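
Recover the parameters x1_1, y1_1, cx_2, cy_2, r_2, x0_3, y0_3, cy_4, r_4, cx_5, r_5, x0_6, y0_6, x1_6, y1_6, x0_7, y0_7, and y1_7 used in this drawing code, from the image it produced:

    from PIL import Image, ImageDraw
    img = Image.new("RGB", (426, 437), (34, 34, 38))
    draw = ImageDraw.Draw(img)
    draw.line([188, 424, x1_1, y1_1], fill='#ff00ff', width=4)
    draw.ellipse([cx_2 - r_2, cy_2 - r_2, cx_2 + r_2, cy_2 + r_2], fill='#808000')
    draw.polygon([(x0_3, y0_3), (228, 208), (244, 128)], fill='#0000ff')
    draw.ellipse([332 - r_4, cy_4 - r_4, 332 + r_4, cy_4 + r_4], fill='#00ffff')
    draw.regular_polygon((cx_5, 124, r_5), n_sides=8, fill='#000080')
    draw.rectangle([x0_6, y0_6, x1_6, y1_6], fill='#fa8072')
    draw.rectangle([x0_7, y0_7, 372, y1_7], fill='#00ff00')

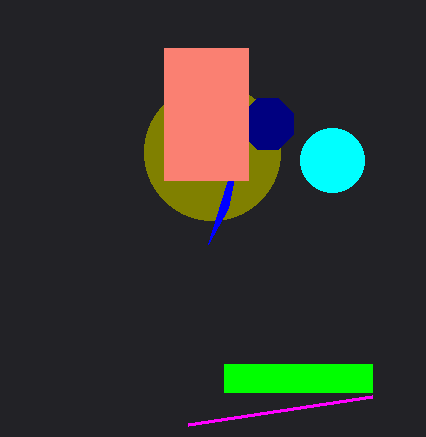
x1_1 = 372
y1_1 = 396
cx_2 = 212
cy_2 = 152
r_2 = 68
x0_3 = 208
y0_3 = 244
cy_4 = 160
r_4 = 32
cx_5 = 268
r_5 = 28
x0_6 = 164
y0_6 = 48
x1_6 = 248
y1_6 = 180
x0_7 = 224
y0_7 = 364
y1_7 = 392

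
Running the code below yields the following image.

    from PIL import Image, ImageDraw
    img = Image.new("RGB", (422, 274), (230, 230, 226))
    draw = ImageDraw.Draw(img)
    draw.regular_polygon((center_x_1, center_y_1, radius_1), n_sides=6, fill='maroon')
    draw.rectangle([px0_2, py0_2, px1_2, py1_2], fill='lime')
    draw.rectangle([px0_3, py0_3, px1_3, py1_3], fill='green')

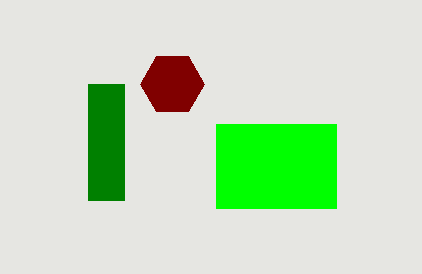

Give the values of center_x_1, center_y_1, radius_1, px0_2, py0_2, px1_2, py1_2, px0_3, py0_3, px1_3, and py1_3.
center_x_1 = 172
center_y_1 = 84
radius_1 = 32
px0_2 = 216
py0_2 = 124
px1_2 = 336
py1_2 = 208
px0_3 = 88
py0_3 = 84
px1_3 = 124
py1_3 = 200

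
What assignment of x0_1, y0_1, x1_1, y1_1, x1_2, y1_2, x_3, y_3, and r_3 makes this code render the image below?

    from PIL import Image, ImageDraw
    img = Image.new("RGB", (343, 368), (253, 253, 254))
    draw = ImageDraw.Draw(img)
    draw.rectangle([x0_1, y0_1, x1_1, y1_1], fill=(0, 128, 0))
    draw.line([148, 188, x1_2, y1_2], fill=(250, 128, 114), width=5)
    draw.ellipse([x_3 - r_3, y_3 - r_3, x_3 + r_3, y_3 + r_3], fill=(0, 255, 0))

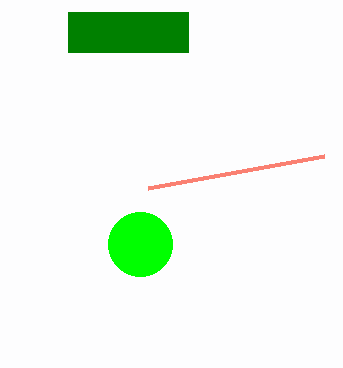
x0_1 = 68; y0_1 = 12; x1_1 = 188; y1_1 = 52; x1_2 = 324; y1_2 = 156; x_3 = 140; y_3 = 244; r_3 = 32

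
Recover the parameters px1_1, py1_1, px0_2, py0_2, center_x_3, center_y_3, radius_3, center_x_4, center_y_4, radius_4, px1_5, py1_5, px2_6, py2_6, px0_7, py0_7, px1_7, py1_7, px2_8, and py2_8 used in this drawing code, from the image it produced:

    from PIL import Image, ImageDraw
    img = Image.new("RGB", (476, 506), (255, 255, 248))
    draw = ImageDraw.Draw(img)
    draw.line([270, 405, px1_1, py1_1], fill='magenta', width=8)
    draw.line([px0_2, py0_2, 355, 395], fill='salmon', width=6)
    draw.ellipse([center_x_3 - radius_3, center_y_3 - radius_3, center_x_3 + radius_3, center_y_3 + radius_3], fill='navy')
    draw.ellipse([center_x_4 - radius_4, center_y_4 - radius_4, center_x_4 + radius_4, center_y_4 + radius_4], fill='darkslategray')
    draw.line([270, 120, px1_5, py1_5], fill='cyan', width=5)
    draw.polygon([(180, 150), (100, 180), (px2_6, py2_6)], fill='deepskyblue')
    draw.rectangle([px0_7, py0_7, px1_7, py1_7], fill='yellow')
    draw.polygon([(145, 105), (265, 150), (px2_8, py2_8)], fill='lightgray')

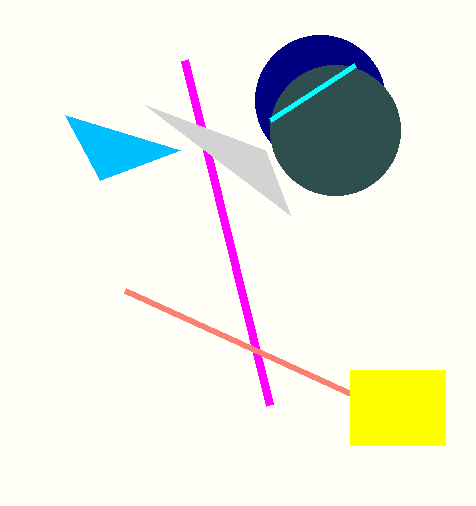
px1_1 = 185
py1_1 = 60
px0_2 = 125
py0_2 = 290
center_x_3 = 320
center_y_3 = 100
radius_3 = 65
center_x_4 = 335
center_y_4 = 130
radius_4 = 65
px1_5 = 355
py1_5 = 65
px2_6 = 65
py2_6 = 115
px0_7 = 350
py0_7 = 370
px1_7 = 445
py1_7 = 445
px2_8 = 290
py2_8 = 215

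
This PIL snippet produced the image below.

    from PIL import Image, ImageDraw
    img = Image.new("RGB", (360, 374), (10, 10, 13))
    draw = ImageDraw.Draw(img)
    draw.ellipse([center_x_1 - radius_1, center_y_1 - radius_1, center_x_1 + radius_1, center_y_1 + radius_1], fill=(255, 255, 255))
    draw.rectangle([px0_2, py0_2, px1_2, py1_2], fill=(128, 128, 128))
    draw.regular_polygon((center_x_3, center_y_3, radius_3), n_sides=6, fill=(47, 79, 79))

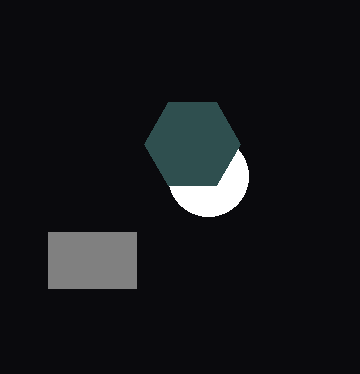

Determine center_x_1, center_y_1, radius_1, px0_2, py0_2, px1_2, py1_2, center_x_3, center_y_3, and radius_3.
center_x_1 = 208; center_y_1 = 176; radius_1 = 40; px0_2 = 48; py0_2 = 232; px1_2 = 136; py1_2 = 288; center_x_3 = 192; center_y_3 = 144; radius_3 = 48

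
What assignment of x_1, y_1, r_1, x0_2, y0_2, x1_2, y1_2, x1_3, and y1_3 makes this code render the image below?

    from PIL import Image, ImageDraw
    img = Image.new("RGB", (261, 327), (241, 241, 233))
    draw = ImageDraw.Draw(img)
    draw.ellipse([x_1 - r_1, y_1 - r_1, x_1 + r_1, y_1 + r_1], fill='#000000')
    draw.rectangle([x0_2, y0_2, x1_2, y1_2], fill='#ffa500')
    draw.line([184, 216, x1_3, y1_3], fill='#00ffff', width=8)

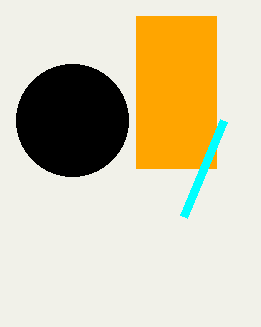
x_1 = 72
y_1 = 120
r_1 = 56
x0_2 = 136
y0_2 = 16
x1_2 = 216
y1_2 = 168
x1_3 = 224
y1_3 = 120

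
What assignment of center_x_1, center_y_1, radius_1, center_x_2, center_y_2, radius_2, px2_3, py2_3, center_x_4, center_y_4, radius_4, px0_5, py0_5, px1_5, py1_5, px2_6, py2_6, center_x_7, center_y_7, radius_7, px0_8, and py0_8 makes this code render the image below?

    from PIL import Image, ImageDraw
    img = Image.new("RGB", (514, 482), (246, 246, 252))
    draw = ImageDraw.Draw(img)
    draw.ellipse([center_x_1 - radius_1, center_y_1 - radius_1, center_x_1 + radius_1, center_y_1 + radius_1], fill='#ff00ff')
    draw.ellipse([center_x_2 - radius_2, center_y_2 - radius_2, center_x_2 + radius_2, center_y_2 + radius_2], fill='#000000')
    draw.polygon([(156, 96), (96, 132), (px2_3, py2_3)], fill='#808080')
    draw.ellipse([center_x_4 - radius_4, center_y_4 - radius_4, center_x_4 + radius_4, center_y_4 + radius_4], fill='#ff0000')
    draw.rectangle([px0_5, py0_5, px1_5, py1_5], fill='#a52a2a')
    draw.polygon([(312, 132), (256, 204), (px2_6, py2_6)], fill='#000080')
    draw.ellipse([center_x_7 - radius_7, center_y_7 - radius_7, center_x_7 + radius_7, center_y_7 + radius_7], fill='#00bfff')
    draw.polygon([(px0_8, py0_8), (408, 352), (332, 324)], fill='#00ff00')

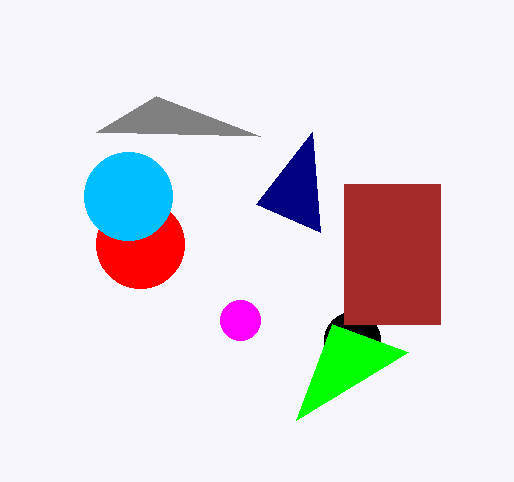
center_x_1 = 240
center_y_1 = 320
radius_1 = 20
center_x_2 = 352
center_y_2 = 340
radius_2 = 28
px2_3 = 260
py2_3 = 136
center_x_4 = 140
center_y_4 = 244
radius_4 = 44
px0_5 = 344
py0_5 = 184
px1_5 = 440
py1_5 = 324
px2_6 = 320
py2_6 = 232
center_x_7 = 128
center_y_7 = 196
radius_7 = 44
px0_8 = 296
py0_8 = 420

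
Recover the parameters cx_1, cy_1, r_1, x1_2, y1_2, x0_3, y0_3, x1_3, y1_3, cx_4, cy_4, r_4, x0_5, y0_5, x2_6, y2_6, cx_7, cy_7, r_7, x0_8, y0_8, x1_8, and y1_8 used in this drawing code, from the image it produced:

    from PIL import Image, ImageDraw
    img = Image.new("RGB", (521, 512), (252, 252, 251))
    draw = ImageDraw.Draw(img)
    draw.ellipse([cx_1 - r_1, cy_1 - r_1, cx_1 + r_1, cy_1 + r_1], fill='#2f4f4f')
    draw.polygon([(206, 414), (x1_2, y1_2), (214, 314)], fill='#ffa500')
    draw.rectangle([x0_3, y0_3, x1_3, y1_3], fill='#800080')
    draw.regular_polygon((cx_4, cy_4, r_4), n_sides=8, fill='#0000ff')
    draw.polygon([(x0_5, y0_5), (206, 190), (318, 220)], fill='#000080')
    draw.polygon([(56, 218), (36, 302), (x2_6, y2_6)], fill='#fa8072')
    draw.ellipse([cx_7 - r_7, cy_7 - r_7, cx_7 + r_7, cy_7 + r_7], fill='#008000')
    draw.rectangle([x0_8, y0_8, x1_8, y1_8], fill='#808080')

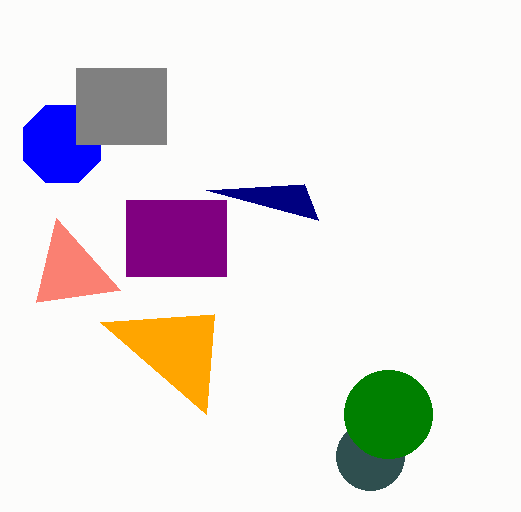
cx_1 = 370; cy_1 = 456; r_1 = 34; x1_2 = 100; y1_2 = 322; x0_3 = 126; y0_3 = 200; x1_3 = 226; y1_3 = 276; cx_4 = 62; cy_4 = 144; r_4 = 42; x0_5 = 304; y0_5 = 184; x2_6 = 120; y2_6 = 290; cx_7 = 388; cy_7 = 414; r_7 = 44; x0_8 = 76; y0_8 = 68; x1_8 = 166; y1_8 = 144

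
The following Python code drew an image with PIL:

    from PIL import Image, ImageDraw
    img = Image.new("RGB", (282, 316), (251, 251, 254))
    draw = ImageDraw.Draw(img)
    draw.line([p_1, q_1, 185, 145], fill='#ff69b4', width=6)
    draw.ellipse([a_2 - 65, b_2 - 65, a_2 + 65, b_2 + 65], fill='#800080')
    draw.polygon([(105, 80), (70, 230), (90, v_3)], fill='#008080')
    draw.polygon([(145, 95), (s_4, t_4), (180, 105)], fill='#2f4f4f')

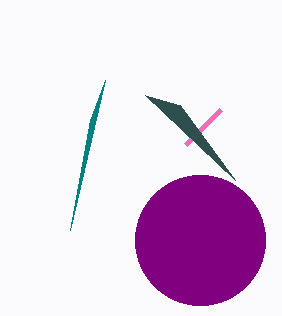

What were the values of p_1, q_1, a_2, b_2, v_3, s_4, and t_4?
p_1 = 220
q_1 = 110
a_2 = 200
b_2 = 240
v_3 = 120
s_4 = 235
t_4 = 180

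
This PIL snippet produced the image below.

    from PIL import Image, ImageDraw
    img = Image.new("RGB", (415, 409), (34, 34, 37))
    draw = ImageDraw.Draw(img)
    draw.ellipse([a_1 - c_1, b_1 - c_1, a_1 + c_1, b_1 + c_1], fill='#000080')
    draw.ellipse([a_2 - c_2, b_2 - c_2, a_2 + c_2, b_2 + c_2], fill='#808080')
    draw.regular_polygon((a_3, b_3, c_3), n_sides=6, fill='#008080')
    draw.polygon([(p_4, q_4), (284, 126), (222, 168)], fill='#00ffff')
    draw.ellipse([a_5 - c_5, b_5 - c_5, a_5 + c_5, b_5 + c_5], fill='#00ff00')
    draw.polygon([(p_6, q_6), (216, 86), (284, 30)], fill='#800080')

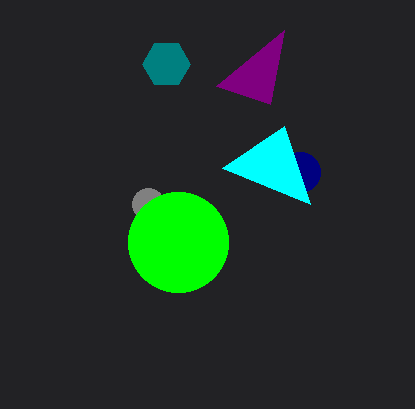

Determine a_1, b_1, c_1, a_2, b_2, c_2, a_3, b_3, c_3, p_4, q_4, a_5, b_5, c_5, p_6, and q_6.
a_1 = 300; b_1 = 172; c_1 = 20; a_2 = 148; b_2 = 204; c_2 = 16; a_3 = 166; b_3 = 64; c_3 = 24; p_4 = 310; q_4 = 204; a_5 = 178; b_5 = 242; c_5 = 50; p_6 = 270; q_6 = 104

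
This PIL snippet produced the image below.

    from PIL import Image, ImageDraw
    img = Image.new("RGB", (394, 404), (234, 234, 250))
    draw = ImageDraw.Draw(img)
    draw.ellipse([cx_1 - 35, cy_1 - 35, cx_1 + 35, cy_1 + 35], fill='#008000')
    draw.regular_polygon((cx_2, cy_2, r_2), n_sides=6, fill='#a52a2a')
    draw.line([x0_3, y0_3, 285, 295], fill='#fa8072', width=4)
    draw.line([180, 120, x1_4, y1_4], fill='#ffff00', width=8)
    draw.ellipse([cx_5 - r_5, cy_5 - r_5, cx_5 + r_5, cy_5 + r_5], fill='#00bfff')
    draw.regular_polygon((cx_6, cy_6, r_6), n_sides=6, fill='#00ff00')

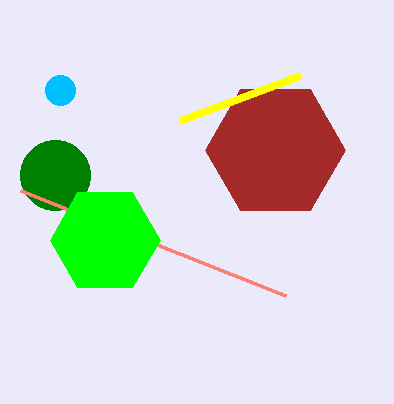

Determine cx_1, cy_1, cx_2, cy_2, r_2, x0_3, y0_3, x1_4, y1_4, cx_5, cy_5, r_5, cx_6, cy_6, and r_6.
cx_1 = 55
cy_1 = 175
cx_2 = 275
cy_2 = 150
r_2 = 70
x0_3 = 20
y0_3 = 190
x1_4 = 300
y1_4 = 75
cx_5 = 60
cy_5 = 90
r_5 = 15
cx_6 = 105
cy_6 = 240
r_6 = 55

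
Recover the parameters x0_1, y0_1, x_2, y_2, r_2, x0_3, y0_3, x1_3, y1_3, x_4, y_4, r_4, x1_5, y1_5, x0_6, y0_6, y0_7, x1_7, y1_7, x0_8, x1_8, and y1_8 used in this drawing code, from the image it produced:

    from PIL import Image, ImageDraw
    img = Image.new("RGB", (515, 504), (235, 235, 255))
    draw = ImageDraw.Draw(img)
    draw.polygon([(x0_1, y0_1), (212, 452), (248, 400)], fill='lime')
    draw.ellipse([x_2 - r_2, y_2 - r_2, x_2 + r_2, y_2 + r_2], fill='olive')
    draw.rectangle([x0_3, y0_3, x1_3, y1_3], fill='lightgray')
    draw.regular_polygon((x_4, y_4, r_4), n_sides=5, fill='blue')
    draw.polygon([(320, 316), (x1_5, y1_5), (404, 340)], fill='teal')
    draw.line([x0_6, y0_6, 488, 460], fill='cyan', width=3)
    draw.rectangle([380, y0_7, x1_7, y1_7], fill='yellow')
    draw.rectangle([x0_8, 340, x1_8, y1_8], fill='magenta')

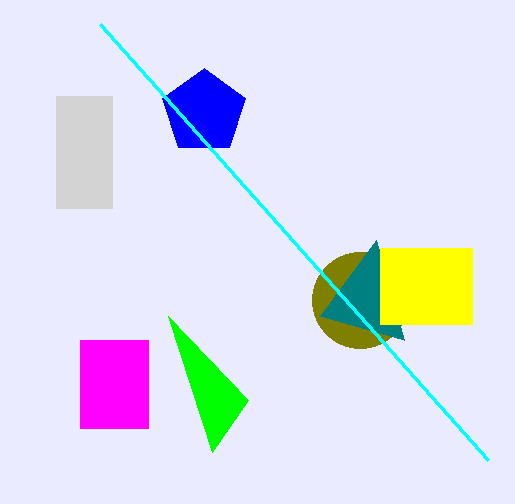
x0_1 = 168
y0_1 = 316
x_2 = 360
y_2 = 300
r_2 = 48
x0_3 = 56
y0_3 = 96
x1_3 = 112
y1_3 = 208
x_4 = 204
y_4 = 112
r_4 = 44
x1_5 = 376
y1_5 = 240
x0_6 = 100
y0_6 = 24
y0_7 = 248
x1_7 = 472
y1_7 = 324
x0_8 = 80
x1_8 = 148
y1_8 = 428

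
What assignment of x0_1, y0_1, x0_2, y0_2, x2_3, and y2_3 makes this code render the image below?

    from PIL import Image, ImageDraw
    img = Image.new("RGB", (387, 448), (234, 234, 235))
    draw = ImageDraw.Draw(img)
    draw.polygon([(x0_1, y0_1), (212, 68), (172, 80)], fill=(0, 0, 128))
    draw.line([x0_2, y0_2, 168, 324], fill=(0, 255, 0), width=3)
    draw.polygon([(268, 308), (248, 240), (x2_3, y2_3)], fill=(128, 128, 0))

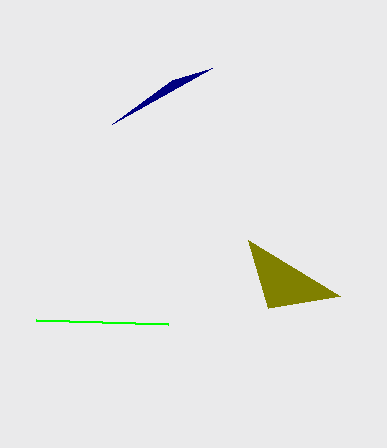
x0_1 = 112; y0_1 = 124; x0_2 = 36; y0_2 = 320; x2_3 = 340; y2_3 = 296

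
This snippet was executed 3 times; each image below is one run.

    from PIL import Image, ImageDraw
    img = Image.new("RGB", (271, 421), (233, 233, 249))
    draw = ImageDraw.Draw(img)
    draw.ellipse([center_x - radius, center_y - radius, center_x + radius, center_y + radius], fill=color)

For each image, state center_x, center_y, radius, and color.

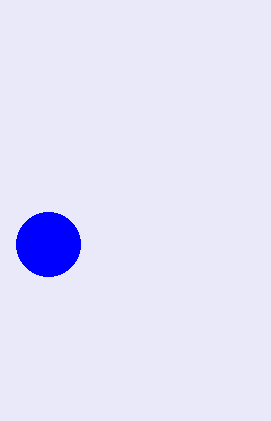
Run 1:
center_x = 48
center_y = 244
radius = 32
color = 'blue'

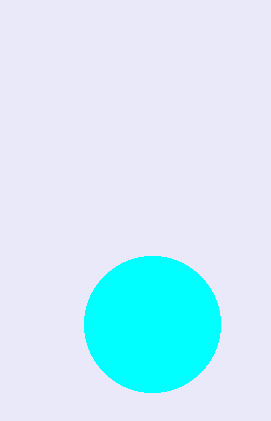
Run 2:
center_x = 152, center_y = 324, radius = 68, color = 'cyan'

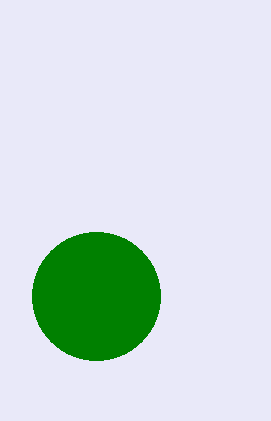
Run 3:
center_x = 96; center_y = 296; radius = 64; color = 'green'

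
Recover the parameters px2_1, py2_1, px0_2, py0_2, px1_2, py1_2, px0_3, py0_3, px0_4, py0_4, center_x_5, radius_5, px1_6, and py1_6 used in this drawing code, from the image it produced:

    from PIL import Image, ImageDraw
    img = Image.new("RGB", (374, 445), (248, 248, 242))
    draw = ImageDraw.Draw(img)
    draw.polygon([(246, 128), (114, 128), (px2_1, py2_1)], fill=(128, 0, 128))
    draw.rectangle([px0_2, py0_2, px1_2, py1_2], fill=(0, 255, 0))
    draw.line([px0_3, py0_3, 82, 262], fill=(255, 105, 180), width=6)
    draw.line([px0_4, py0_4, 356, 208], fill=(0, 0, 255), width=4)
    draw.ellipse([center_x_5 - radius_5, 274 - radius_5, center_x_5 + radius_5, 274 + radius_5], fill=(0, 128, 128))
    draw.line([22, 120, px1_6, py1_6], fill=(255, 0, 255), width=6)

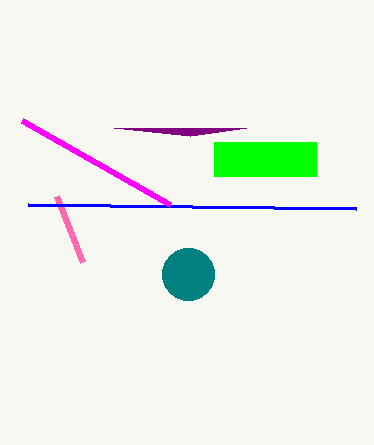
px2_1 = 190, py2_1 = 136, px0_2 = 214, py0_2 = 142, px1_2 = 316, py1_2 = 176, px0_3 = 56, py0_3 = 196, px0_4 = 28, py0_4 = 204, center_x_5 = 188, radius_5 = 26, px1_6 = 170, py1_6 = 204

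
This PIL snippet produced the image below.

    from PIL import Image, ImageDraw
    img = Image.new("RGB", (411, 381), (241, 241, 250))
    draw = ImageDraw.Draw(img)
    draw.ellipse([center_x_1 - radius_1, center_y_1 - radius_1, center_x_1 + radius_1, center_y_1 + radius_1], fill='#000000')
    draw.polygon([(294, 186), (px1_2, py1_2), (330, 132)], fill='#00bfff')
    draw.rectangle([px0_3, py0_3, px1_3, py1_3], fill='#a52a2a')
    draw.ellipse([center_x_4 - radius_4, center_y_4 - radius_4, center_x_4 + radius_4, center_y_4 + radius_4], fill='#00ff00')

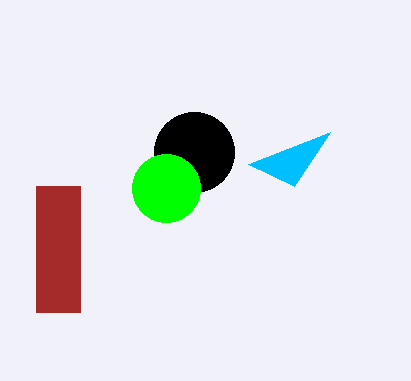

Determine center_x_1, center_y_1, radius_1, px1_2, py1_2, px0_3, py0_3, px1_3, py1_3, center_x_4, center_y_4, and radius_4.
center_x_1 = 194
center_y_1 = 152
radius_1 = 40
px1_2 = 248
py1_2 = 164
px0_3 = 36
py0_3 = 186
px1_3 = 80
py1_3 = 312
center_x_4 = 166
center_y_4 = 188
radius_4 = 34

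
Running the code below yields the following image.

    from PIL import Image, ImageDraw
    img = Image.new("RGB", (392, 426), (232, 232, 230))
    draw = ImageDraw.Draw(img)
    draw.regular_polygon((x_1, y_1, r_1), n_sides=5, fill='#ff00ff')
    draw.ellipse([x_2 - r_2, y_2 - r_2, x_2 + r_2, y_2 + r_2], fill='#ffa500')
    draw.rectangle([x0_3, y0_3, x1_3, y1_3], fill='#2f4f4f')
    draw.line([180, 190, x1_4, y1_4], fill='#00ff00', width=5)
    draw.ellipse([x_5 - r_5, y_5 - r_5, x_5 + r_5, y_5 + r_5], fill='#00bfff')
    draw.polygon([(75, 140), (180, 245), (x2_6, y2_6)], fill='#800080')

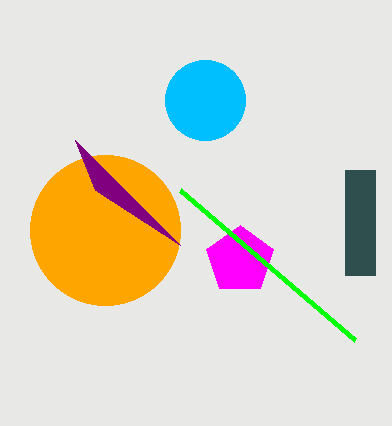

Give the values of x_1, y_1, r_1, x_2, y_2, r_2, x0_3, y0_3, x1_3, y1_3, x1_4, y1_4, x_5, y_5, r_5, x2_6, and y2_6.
x_1 = 240; y_1 = 260; r_1 = 35; x_2 = 105; y_2 = 230; r_2 = 75; x0_3 = 345; y0_3 = 170; x1_3 = 375; y1_3 = 275; x1_4 = 355; y1_4 = 340; x_5 = 205; y_5 = 100; r_5 = 40; x2_6 = 95; y2_6 = 190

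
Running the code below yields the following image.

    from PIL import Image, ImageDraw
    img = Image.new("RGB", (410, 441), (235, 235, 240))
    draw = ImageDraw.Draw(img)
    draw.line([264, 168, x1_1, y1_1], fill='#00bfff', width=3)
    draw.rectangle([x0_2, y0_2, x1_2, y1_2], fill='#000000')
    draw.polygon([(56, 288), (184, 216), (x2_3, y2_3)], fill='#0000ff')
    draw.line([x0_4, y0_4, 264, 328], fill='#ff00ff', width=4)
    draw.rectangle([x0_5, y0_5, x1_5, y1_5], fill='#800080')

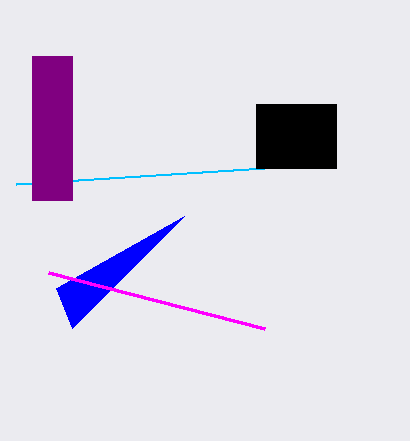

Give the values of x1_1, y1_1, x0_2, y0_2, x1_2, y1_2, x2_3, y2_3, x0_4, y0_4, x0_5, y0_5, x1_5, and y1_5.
x1_1 = 16
y1_1 = 184
x0_2 = 256
y0_2 = 104
x1_2 = 336
y1_2 = 168
x2_3 = 72
y2_3 = 328
x0_4 = 48
y0_4 = 272
x0_5 = 32
y0_5 = 56
x1_5 = 72
y1_5 = 200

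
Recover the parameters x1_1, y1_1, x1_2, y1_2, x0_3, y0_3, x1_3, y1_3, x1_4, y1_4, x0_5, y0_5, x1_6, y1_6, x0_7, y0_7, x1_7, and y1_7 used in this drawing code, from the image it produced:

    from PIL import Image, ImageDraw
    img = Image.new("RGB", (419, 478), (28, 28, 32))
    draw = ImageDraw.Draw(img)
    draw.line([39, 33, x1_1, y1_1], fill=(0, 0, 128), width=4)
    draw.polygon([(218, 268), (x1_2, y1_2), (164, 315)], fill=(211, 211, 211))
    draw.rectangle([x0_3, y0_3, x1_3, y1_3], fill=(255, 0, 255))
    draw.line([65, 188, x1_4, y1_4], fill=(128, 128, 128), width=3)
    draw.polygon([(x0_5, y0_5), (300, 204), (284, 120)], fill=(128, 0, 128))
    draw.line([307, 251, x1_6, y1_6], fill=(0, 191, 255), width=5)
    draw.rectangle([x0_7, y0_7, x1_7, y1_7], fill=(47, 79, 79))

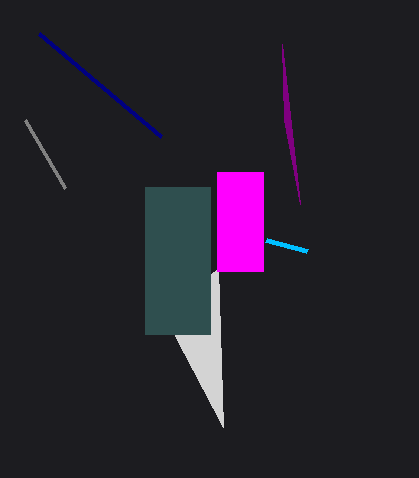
x1_1 = 161; y1_1 = 136; x1_2 = 223; y1_2 = 427; x0_3 = 217; y0_3 = 172; x1_3 = 263; y1_3 = 271; x1_4 = 25; y1_4 = 120; x0_5 = 282; y0_5 = 44; x1_6 = 266; y1_6 = 240; x0_7 = 145; y0_7 = 187; x1_7 = 210; y1_7 = 334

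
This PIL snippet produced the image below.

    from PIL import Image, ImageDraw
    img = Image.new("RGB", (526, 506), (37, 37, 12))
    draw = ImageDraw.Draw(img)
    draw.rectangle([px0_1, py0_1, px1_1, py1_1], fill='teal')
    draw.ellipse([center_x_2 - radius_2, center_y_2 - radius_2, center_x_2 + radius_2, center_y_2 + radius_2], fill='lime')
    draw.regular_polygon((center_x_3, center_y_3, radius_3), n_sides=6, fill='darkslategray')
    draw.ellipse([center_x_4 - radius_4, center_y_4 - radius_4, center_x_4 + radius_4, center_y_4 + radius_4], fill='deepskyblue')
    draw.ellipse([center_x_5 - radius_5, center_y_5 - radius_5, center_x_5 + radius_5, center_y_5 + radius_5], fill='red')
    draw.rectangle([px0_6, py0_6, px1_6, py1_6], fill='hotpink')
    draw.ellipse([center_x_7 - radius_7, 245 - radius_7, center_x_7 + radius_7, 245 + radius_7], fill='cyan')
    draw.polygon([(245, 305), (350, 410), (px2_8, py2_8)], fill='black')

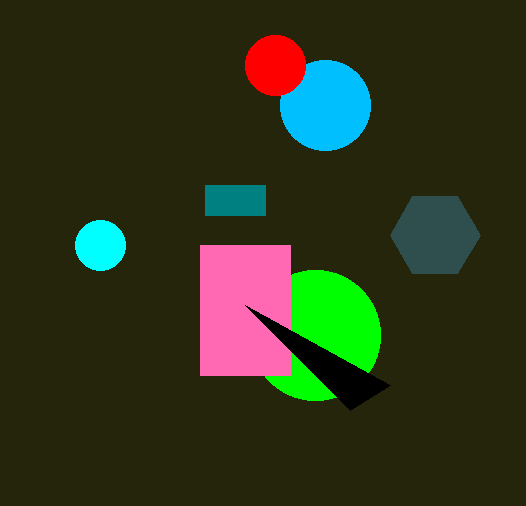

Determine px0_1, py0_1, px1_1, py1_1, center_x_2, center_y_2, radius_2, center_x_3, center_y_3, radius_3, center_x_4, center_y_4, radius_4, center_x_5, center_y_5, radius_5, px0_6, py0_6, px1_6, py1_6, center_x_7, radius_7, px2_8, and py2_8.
px0_1 = 205
py0_1 = 185
px1_1 = 265
py1_1 = 215
center_x_2 = 315
center_y_2 = 335
radius_2 = 65
center_x_3 = 435
center_y_3 = 235
radius_3 = 45
center_x_4 = 325
center_y_4 = 105
radius_4 = 45
center_x_5 = 275
center_y_5 = 65
radius_5 = 30
px0_6 = 200
py0_6 = 245
px1_6 = 290
py1_6 = 375
center_x_7 = 100
radius_7 = 25
px2_8 = 390
py2_8 = 385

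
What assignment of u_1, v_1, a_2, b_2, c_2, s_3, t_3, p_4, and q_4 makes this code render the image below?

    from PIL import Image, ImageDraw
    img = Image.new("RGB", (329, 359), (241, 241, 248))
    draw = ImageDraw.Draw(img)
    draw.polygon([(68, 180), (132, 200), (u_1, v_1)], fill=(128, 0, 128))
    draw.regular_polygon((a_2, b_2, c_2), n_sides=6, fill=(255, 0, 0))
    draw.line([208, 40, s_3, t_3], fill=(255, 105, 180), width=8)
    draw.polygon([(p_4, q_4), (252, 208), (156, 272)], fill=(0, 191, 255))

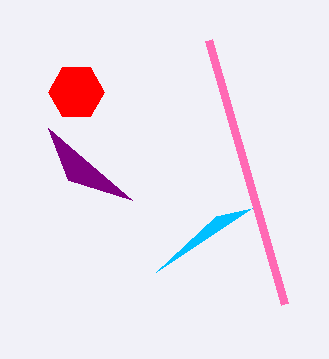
u_1 = 48; v_1 = 128; a_2 = 76; b_2 = 92; c_2 = 28; s_3 = 284; t_3 = 304; p_4 = 216; q_4 = 216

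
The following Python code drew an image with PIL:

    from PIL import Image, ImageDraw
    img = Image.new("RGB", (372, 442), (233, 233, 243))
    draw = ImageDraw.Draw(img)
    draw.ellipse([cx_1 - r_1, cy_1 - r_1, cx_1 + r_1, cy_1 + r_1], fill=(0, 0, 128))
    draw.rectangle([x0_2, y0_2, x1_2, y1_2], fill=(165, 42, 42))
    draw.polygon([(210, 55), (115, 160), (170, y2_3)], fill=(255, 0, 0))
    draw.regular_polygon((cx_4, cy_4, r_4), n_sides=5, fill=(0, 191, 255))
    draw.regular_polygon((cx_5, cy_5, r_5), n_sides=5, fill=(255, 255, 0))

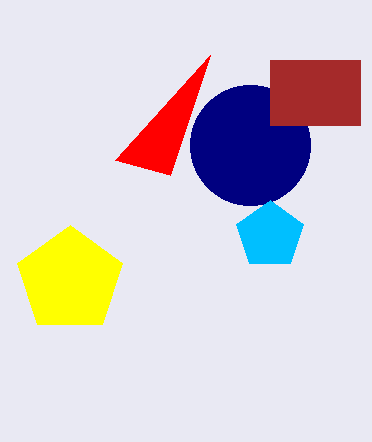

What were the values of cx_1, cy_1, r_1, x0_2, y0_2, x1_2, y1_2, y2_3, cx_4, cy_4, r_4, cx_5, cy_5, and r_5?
cx_1 = 250; cy_1 = 145; r_1 = 60; x0_2 = 270; y0_2 = 60; x1_2 = 360; y1_2 = 125; y2_3 = 175; cx_4 = 270; cy_4 = 235; r_4 = 35; cx_5 = 70; cy_5 = 280; r_5 = 55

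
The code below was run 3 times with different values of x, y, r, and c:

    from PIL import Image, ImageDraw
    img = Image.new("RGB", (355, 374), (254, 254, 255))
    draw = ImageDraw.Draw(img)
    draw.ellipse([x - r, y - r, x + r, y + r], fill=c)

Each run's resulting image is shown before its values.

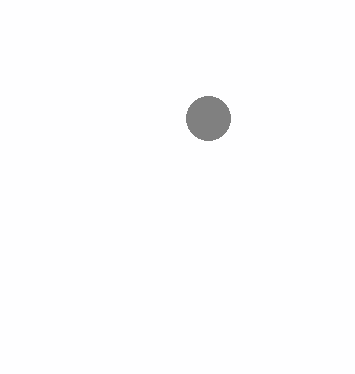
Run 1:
x = 208, y = 118, r = 22, c = 'gray'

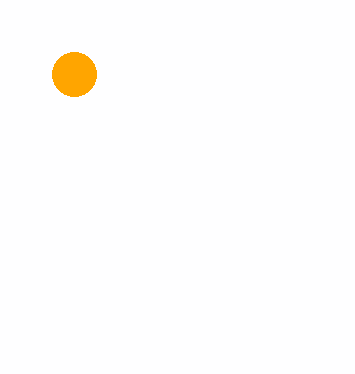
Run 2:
x = 74
y = 74
r = 22
c = 'orange'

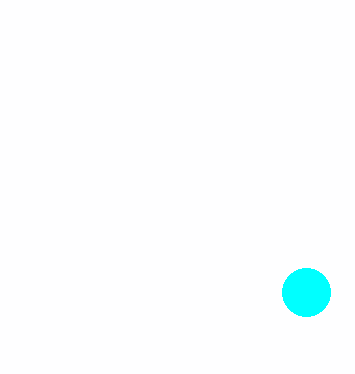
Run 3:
x = 306, y = 292, r = 24, c = 'cyan'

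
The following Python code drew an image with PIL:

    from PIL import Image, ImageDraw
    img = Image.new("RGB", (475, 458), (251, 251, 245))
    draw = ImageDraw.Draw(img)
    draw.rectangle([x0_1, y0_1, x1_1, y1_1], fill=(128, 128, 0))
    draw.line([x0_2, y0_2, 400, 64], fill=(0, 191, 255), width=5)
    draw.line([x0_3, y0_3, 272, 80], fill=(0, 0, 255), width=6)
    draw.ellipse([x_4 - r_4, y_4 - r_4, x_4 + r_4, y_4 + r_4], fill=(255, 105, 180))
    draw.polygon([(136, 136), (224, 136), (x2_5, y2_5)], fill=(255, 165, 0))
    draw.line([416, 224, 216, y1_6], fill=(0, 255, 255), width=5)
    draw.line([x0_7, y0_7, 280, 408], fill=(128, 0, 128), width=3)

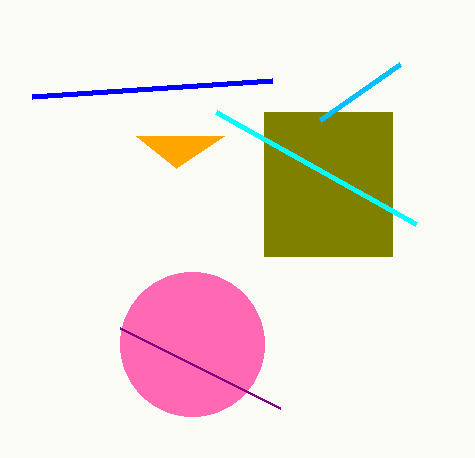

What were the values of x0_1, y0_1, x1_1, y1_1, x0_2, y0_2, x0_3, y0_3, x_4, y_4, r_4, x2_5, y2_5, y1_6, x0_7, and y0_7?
x0_1 = 264, y0_1 = 112, x1_1 = 392, y1_1 = 256, x0_2 = 320, y0_2 = 120, x0_3 = 32, y0_3 = 96, x_4 = 192, y_4 = 344, r_4 = 72, x2_5 = 176, y2_5 = 168, y1_6 = 112, x0_7 = 120, y0_7 = 328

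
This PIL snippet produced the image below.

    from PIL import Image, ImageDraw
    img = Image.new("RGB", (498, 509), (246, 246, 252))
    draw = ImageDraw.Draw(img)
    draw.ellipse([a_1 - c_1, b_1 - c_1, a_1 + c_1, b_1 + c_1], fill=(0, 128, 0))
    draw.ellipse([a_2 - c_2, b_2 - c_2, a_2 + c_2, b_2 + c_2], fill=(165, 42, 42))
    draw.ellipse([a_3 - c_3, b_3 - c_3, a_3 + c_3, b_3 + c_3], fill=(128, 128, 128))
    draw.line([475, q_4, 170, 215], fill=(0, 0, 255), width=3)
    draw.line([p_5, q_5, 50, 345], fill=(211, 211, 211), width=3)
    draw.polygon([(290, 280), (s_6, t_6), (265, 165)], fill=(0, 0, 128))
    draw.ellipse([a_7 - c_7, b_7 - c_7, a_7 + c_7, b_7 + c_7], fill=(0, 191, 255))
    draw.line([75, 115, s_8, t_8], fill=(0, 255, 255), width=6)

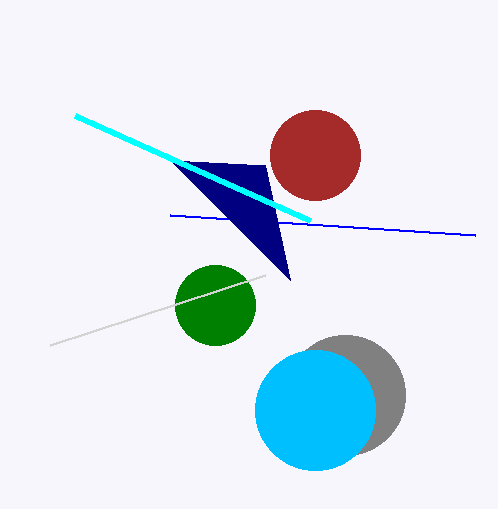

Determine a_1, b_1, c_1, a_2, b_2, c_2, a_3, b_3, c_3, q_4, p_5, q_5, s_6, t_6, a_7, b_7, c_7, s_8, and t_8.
a_1 = 215
b_1 = 305
c_1 = 40
a_2 = 315
b_2 = 155
c_2 = 45
a_3 = 345
b_3 = 395
c_3 = 60
q_4 = 235
p_5 = 265
q_5 = 275
s_6 = 170
t_6 = 160
a_7 = 315
b_7 = 410
c_7 = 60
s_8 = 310
t_8 = 220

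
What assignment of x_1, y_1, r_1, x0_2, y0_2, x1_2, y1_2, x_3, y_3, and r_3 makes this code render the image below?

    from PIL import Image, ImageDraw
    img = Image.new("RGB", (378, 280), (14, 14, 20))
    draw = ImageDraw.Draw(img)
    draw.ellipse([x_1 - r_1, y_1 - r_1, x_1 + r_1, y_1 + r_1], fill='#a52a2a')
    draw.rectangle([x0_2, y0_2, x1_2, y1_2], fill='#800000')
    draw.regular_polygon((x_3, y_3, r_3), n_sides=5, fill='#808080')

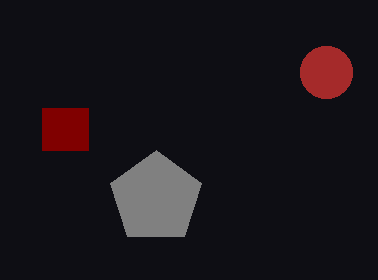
x_1 = 326
y_1 = 72
r_1 = 26
x0_2 = 42
y0_2 = 108
x1_2 = 88
y1_2 = 150
x_3 = 156
y_3 = 198
r_3 = 48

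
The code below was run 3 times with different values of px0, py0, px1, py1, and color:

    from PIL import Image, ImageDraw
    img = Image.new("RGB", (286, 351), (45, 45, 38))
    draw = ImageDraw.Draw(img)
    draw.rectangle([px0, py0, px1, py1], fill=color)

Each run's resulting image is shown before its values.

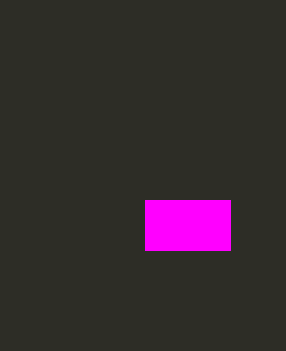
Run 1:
px0 = 145, py0 = 200, px1 = 230, py1 = 250, color = 'magenta'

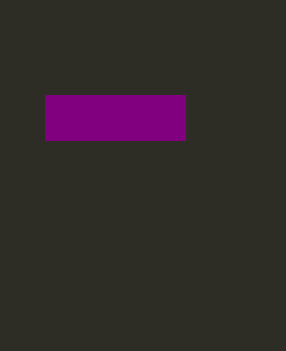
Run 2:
px0 = 45; py0 = 95; px1 = 185; py1 = 140; color = 'purple'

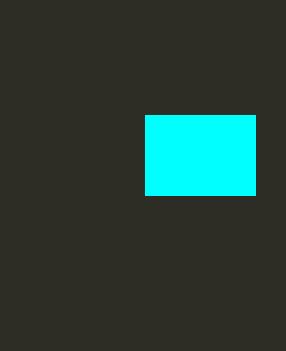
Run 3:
px0 = 145, py0 = 115, px1 = 255, py1 = 195, color = 'cyan'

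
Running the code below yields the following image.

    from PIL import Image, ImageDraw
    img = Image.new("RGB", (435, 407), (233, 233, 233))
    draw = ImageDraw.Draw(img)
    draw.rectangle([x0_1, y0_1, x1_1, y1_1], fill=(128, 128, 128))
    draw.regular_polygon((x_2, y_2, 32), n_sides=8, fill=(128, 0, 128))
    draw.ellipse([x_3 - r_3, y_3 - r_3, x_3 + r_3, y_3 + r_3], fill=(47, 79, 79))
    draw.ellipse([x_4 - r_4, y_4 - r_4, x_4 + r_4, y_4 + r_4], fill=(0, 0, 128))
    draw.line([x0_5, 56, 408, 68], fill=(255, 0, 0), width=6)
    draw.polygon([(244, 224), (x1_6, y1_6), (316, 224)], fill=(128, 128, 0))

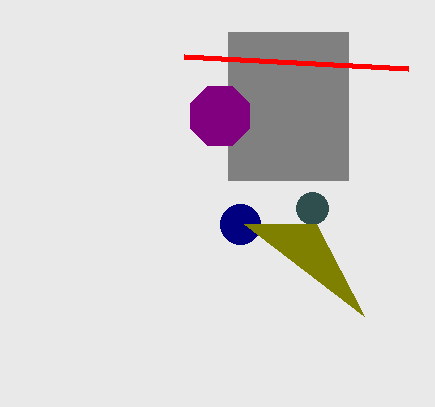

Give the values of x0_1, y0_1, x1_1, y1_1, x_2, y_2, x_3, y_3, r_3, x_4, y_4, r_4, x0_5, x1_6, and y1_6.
x0_1 = 228, y0_1 = 32, x1_1 = 348, y1_1 = 180, x_2 = 220, y_2 = 116, x_3 = 312, y_3 = 208, r_3 = 16, x_4 = 240, y_4 = 224, r_4 = 20, x0_5 = 184, x1_6 = 364, y1_6 = 316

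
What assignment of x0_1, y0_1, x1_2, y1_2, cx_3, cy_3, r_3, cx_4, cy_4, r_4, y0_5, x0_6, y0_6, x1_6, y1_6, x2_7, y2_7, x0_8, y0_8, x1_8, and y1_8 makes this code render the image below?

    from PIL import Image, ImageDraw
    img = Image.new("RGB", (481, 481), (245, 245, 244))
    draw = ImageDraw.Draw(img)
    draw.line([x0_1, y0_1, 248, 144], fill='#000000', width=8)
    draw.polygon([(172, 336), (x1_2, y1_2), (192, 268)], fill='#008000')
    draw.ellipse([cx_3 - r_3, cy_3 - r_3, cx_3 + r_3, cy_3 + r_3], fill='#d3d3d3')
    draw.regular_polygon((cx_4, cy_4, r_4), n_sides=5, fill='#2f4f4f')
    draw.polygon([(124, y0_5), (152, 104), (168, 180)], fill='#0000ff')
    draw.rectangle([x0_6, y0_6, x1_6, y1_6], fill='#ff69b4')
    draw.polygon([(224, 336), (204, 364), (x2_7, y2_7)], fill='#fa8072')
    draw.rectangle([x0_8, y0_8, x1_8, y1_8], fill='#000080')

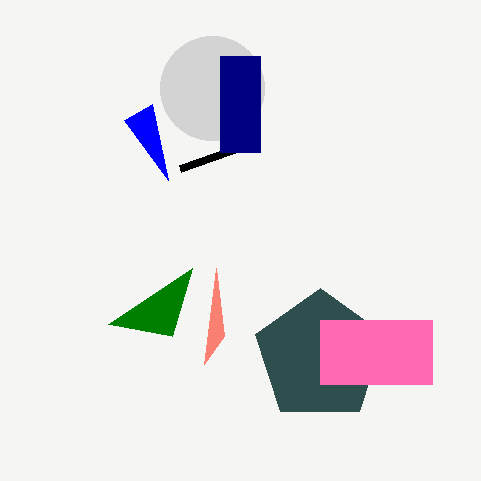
x0_1 = 180
y0_1 = 168
x1_2 = 108
y1_2 = 324
cx_3 = 212
cy_3 = 88
r_3 = 52
cx_4 = 320
cy_4 = 356
r_4 = 68
y0_5 = 120
x0_6 = 320
y0_6 = 320
x1_6 = 432
y1_6 = 384
x2_7 = 216
y2_7 = 268
x0_8 = 220
y0_8 = 56
x1_8 = 260
y1_8 = 152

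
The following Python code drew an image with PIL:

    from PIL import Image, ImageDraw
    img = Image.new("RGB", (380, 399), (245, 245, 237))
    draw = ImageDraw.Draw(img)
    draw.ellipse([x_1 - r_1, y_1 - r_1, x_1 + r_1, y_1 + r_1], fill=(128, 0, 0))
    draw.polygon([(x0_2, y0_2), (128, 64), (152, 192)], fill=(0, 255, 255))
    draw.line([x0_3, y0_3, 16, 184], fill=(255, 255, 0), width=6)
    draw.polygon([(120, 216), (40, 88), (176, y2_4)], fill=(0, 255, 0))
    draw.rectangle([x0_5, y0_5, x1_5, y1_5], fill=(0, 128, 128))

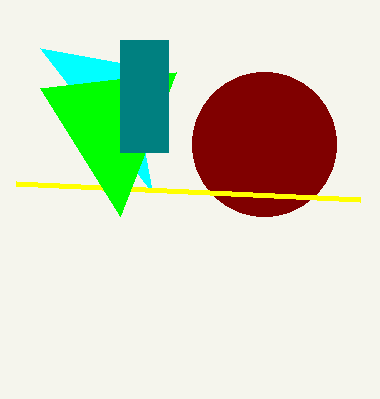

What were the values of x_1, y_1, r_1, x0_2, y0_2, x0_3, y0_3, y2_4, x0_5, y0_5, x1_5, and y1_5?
x_1 = 264; y_1 = 144; r_1 = 72; x0_2 = 40; y0_2 = 48; x0_3 = 360; y0_3 = 200; y2_4 = 72; x0_5 = 120; y0_5 = 40; x1_5 = 168; y1_5 = 152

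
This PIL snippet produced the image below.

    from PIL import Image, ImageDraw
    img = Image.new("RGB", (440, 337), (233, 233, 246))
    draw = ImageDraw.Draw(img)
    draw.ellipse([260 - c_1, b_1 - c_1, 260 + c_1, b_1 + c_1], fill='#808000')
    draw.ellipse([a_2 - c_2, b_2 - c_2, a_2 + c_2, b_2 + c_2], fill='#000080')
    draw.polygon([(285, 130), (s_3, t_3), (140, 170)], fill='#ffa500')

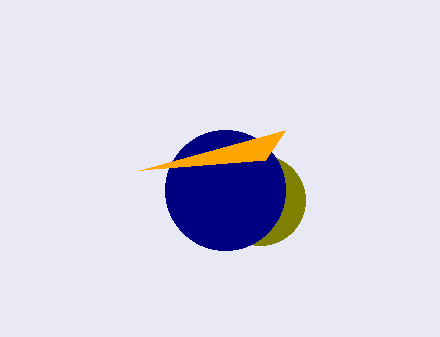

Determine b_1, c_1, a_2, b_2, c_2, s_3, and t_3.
b_1 = 200, c_1 = 45, a_2 = 225, b_2 = 190, c_2 = 60, s_3 = 265, t_3 = 160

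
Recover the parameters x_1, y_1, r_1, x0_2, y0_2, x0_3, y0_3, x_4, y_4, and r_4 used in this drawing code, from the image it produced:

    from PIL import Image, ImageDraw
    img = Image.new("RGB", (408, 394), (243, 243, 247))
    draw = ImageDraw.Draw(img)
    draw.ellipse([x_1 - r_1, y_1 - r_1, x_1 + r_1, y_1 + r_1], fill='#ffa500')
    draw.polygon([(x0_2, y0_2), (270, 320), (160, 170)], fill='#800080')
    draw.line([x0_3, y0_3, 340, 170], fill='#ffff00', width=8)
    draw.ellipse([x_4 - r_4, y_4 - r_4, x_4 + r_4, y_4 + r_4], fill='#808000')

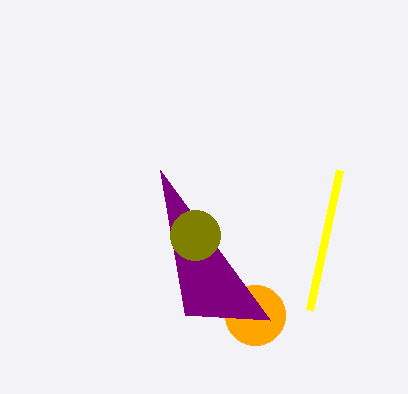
x_1 = 255
y_1 = 315
r_1 = 30
x0_2 = 185
y0_2 = 315
x0_3 = 310
y0_3 = 310
x_4 = 195
y_4 = 235
r_4 = 25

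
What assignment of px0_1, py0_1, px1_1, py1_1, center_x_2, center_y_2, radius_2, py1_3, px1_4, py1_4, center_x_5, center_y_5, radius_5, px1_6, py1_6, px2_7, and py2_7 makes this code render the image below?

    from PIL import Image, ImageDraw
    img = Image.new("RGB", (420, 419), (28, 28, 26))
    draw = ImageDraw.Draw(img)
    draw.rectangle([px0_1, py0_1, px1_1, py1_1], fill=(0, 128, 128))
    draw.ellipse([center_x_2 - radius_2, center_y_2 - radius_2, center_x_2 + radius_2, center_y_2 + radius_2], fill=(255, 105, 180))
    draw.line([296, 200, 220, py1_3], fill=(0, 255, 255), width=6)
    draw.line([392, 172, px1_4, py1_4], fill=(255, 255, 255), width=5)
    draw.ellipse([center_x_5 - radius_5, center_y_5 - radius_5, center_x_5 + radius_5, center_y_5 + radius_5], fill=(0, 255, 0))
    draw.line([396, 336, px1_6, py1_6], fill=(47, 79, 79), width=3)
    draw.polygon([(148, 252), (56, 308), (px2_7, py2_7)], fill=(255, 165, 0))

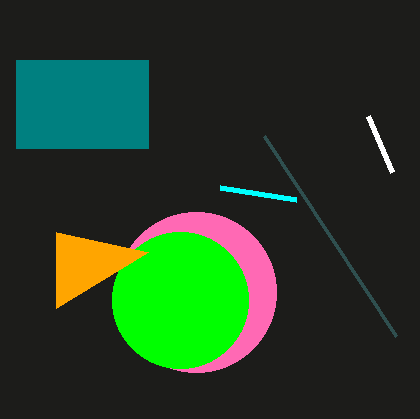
px0_1 = 16
py0_1 = 60
px1_1 = 148
py1_1 = 148
center_x_2 = 196
center_y_2 = 292
radius_2 = 80
py1_3 = 188
px1_4 = 368
py1_4 = 116
center_x_5 = 180
center_y_5 = 300
radius_5 = 68
px1_6 = 264
py1_6 = 136
px2_7 = 56
py2_7 = 232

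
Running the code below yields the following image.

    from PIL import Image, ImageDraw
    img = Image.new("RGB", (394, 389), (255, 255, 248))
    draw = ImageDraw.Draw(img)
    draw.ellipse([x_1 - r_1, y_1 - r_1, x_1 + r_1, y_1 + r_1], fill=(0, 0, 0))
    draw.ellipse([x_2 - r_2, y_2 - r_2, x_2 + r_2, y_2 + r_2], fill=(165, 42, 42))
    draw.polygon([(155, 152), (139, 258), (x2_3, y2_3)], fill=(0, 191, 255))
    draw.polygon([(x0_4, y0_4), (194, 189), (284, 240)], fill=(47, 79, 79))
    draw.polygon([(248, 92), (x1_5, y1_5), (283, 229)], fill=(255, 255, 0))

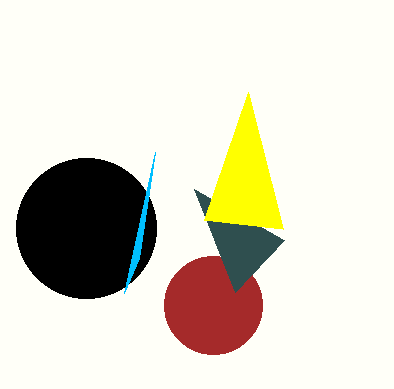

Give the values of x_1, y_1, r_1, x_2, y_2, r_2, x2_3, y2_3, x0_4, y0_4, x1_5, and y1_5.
x_1 = 86
y_1 = 228
r_1 = 70
x_2 = 213
y_2 = 305
r_2 = 49
x2_3 = 124
y2_3 = 293
x0_4 = 235
y0_4 = 292
x1_5 = 204
y1_5 = 220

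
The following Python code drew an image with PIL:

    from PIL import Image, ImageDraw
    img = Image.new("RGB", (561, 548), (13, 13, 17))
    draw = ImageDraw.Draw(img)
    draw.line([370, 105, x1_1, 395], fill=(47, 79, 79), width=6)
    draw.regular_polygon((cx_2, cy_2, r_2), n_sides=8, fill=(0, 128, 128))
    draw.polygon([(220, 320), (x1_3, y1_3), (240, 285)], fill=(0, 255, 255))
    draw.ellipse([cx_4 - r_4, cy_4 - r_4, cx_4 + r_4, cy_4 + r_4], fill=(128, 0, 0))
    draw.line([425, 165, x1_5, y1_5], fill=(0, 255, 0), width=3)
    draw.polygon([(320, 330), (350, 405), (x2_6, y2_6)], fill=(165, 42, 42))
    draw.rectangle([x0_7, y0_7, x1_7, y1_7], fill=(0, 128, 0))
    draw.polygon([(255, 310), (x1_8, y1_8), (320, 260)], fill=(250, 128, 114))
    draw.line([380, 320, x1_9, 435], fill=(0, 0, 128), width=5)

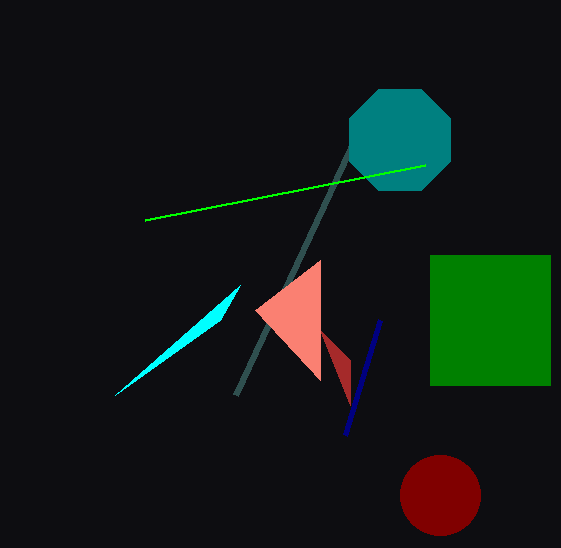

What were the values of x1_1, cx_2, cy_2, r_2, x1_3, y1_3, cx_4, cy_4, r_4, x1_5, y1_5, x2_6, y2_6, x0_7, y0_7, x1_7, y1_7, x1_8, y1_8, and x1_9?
x1_1 = 235
cx_2 = 400
cy_2 = 140
r_2 = 55
x1_3 = 115
y1_3 = 395
cx_4 = 440
cy_4 = 495
r_4 = 40
x1_5 = 145
y1_5 = 220
x2_6 = 350
y2_6 = 360
x0_7 = 430
y0_7 = 255
x1_7 = 550
y1_7 = 385
x1_8 = 320
y1_8 = 380
x1_9 = 345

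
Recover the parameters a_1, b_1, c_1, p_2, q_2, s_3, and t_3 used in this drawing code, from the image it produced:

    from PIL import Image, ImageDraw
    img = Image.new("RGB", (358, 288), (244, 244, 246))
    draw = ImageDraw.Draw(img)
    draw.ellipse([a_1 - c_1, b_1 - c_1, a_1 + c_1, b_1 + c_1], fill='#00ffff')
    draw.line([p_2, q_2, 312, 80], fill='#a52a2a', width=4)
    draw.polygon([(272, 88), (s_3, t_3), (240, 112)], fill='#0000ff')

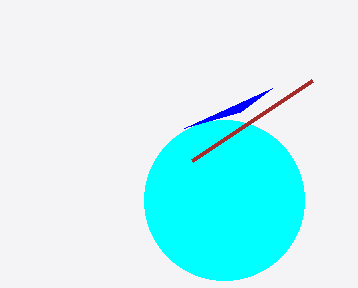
a_1 = 224, b_1 = 200, c_1 = 80, p_2 = 192, q_2 = 160, s_3 = 184, t_3 = 128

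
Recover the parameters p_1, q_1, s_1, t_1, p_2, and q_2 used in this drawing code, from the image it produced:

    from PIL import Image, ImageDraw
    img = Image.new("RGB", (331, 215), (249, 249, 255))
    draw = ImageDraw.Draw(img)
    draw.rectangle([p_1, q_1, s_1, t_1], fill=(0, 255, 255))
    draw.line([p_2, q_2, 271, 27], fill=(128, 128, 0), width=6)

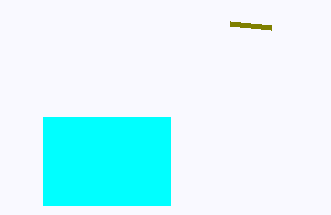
p_1 = 43; q_1 = 117; s_1 = 170; t_1 = 205; p_2 = 230; q_2 = 23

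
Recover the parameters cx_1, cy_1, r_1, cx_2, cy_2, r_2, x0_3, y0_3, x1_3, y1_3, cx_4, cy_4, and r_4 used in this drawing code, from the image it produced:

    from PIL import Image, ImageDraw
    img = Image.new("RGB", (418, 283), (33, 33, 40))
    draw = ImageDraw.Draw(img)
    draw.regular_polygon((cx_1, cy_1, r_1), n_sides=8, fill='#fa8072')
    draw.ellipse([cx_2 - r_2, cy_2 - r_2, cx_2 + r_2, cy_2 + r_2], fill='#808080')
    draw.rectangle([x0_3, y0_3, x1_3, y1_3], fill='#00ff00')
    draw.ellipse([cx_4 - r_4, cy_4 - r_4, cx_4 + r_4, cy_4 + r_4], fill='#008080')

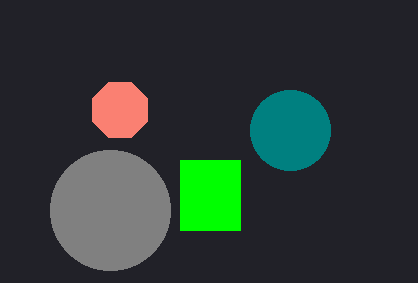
cx_1 = 120; cy_1 = 110; r_1 = 30; cx_2 = 110; cy_2 = 210; r_2 = 60; x0_3 = 180; y0_3 = 160; x1_3 = 240; y1_3 = 230; cx_4 = 290; cy_4 = 130; r_4 = 40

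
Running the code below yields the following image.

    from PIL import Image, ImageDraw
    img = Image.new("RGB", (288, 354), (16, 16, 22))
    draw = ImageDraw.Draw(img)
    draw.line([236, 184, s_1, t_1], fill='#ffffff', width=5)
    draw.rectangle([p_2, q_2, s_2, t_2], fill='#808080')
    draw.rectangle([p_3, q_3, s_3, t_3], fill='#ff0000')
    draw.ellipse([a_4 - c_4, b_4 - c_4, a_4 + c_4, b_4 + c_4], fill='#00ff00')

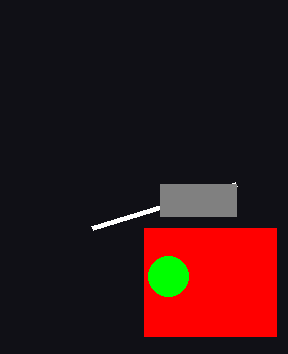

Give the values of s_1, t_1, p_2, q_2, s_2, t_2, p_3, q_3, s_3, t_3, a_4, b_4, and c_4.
s_1 = 92
t_1 = 228
p_2 = 160
q_2 = 184
s_2 = 236
t_2 = 216
p_3 = 144
q_3 = 228
s_3 = 276
t_3 = 336
a_4 = 168
b_4 = 276
c_4 = 20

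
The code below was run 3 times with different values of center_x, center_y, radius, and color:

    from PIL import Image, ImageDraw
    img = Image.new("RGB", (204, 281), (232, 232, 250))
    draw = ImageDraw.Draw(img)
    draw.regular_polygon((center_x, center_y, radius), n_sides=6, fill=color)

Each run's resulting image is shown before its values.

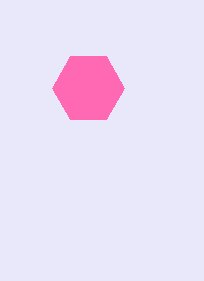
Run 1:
center_x = 88; center_y = 88; radius = 36; color = 'hotpink'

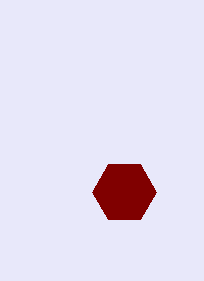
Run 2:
center_x = 124, center_y = 192, radius = 32, color = 'maroon'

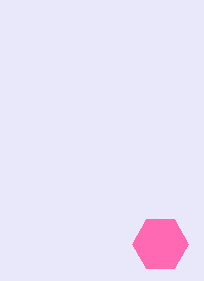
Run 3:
center_x = 160
center_y = 244
radius = 28
color = 'hotpink'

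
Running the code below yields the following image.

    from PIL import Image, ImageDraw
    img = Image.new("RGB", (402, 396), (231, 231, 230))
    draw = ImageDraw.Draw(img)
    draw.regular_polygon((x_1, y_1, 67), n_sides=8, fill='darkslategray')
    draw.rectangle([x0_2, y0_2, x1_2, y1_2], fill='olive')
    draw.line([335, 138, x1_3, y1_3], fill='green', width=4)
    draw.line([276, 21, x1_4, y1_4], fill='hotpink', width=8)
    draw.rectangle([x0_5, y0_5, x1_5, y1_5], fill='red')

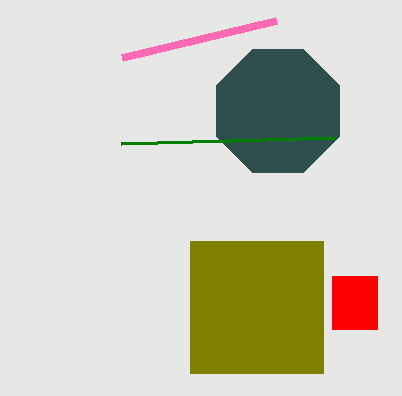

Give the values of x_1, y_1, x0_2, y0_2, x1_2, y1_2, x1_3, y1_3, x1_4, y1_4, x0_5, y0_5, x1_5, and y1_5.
x_1 = 278
y_1 = 111
x0_2 = 190
y0_2 = 241
x1_2 = 323
y1_2 = 373
x1_3 = 121
y1_3 = 144
x1_4 = 122
y1_4 = 58
x0_5 = 332
y0_5 = 276
x1_5 = 377
y1_5 = 329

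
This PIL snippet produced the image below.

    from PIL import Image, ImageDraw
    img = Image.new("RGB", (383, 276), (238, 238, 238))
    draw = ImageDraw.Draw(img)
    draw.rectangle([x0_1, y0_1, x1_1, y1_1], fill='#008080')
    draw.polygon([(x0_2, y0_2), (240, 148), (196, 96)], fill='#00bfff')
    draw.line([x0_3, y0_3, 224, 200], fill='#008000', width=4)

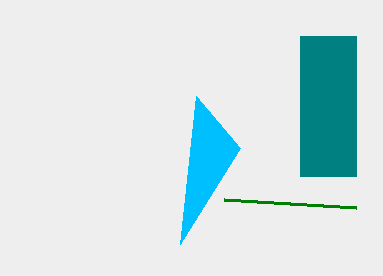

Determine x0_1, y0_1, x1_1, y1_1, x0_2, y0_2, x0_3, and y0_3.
x0_1 = 300; y0_1 = 36; x1_1 = 356; y1_1 = 176; x0_2 = 180; y0_2 = 244; x0_3 = 356; y0_3 = 208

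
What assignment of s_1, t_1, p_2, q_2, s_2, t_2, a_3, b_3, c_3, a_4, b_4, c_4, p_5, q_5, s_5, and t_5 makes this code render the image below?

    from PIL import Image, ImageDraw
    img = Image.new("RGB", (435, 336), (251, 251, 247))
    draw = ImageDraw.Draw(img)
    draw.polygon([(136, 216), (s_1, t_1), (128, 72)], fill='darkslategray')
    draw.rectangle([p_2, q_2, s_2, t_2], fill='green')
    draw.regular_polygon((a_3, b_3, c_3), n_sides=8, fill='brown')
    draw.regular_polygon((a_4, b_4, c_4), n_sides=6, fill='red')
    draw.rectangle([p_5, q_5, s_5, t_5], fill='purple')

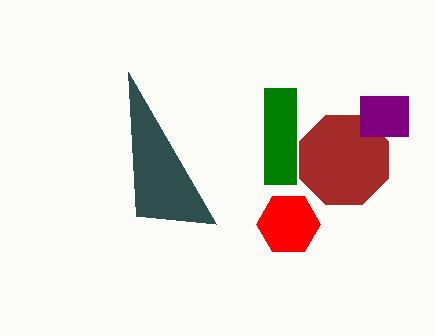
s_1 = 216, t_1 = 224, p_2 = 264, q_2 = 88, s_2 = 296, t_2 = 184, a_3 = 344, b_3 = 160, c_3 = 48, a_4 = 288, b_4 = 224, c_4 = 32, p_5 = 360, q_5 = 96, s_5 = 408, t_5 = 136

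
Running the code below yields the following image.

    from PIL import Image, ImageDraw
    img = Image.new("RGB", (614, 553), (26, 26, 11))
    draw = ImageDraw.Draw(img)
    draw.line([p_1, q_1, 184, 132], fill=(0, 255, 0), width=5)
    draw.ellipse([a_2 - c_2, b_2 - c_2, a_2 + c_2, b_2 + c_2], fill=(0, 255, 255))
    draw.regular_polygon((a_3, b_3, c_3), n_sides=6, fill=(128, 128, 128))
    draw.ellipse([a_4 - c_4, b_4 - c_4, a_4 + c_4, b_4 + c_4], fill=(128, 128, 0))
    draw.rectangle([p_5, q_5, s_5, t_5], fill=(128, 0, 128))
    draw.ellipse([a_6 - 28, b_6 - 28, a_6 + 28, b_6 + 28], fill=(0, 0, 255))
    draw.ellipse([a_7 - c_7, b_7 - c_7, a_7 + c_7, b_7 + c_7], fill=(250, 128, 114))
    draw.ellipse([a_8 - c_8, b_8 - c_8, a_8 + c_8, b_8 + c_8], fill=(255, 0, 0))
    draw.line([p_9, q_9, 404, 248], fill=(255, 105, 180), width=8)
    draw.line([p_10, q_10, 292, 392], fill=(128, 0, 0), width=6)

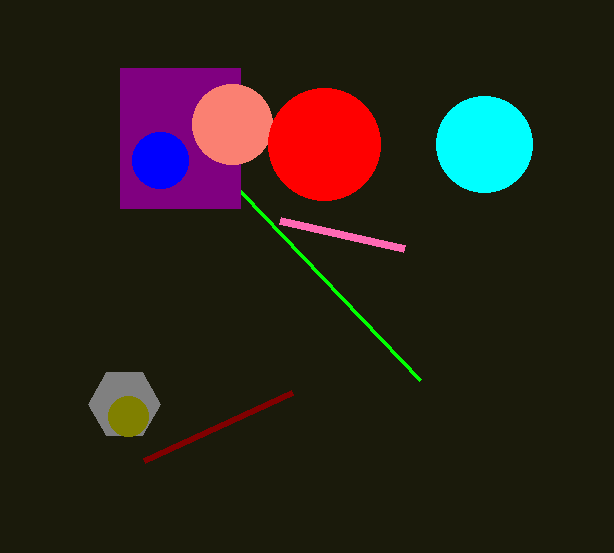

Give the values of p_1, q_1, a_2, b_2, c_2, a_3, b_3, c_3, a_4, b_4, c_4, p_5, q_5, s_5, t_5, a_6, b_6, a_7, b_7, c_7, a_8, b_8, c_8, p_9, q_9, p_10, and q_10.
p_1 = 420; q_1 = 380; a_2 = 484; b_2 = 144; c_2 = 48; a_3 = 124; b_3 = 404; c_3 = 36; a_4 = 128; b_4 = 416; c_4 = 20; p_5 = 120; q_5 = 68; s_5 = 240; t_5 = 208; a_6 = 160; b_6 = 160; a_7 = 232; b_7 = 124; c_7 = 40; a_8 = 324; b_8 = 144; c_8 = 56; p_9 = 280; q_9 = 220; p_10 = 144; q_10 = 460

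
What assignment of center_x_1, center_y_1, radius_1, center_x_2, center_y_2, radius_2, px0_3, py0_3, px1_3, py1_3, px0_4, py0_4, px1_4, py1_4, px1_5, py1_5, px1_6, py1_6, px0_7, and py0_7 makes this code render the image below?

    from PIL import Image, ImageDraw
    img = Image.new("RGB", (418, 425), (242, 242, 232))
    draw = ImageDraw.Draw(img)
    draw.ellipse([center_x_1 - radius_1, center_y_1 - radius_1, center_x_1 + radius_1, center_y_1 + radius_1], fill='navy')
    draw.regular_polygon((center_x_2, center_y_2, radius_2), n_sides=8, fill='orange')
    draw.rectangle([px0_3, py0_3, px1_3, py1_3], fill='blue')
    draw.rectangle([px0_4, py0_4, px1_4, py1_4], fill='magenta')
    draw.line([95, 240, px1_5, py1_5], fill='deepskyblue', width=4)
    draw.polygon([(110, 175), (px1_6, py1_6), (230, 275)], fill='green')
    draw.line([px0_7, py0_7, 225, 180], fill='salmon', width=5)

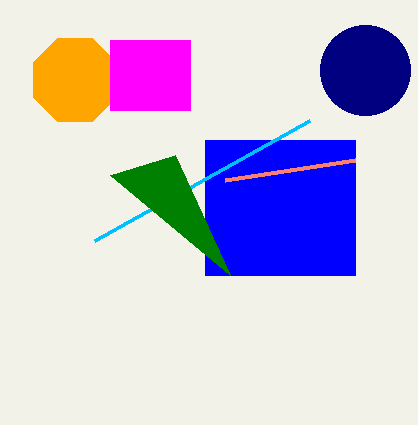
center_x_1 = 365, center_y_1 = 70, radius_1 = 45, center_x_2 = 75, center_y_2 = 80, radius_2 = 45, px0_3 = 205, py0_3 = 140, px1_3 = 355, py1_3 = 275, px0_4 = 110, py0_4 = 40, px1_4 = 190, py1_4 = 110, px1_5 = 310, py1_5 = 120, px1_6 = 175, py1_6 = 155, px0_7 = 355, py0_7 = 160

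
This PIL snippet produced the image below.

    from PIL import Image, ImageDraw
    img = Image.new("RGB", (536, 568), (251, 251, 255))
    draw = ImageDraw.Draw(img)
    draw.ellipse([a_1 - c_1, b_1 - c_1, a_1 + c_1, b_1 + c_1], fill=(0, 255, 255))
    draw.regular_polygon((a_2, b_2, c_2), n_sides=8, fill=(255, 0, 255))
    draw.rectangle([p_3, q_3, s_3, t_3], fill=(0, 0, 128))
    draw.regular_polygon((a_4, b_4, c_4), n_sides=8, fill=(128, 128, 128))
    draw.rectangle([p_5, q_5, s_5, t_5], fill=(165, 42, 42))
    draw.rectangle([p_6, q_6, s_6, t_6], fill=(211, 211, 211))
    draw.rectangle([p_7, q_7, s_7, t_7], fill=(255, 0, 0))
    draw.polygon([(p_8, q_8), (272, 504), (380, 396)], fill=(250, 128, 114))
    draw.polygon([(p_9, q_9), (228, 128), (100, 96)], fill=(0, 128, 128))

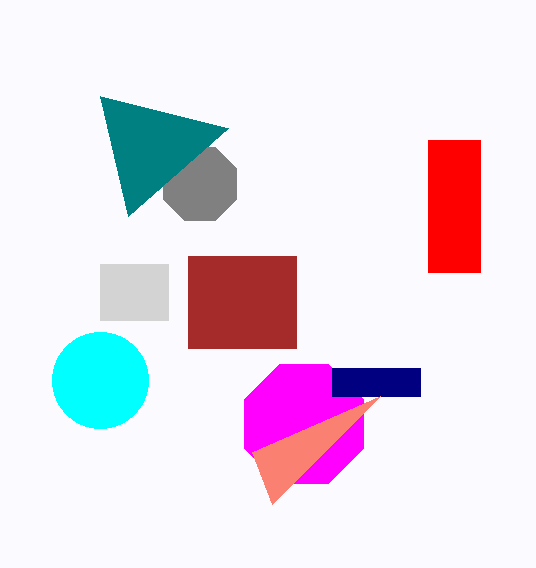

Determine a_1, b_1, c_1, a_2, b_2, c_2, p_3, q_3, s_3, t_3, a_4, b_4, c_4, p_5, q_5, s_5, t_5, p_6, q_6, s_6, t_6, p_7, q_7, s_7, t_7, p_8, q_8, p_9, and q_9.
a_1 = 100; b_1 = 380; c_1 = 48; a_2 = 304; b_2 = 424; c_2 = 64; p_3 = 332; q_3 = 368; s_3 = 420; t_3 = 396; a_4 = 200; b_4 = 184; c_4 = 40; p_5 = 188; q_5 = 256; s_5 = 296; t_5 = 348; p_6 = 100; q_6 = 264; s_6 = 168; t_6 = 320; p_7 = 428; q_7 = 140; s_7 = 480; t_7 = 272; p_8 = 252; q_8 = 452; p_9 = 128; q_9 = 216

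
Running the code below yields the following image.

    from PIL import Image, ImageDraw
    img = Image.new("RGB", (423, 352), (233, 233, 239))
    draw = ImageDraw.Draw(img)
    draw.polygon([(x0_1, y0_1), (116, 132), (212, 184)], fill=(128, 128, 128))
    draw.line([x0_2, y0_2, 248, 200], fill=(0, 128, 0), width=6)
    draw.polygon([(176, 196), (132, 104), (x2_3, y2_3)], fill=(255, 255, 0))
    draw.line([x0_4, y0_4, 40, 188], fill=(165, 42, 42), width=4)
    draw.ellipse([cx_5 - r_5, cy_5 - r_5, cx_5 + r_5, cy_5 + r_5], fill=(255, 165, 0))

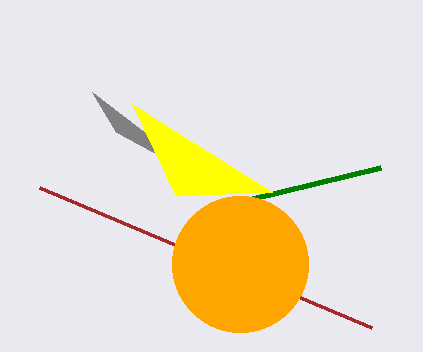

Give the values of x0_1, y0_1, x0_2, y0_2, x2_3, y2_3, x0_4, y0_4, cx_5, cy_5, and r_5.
x0_1 = 92, y0_1 = 92, x0_2 = 380, y0_2 = 168, x2_3 = 272, y2_3 = 192, x0_4 = 372, y0_4 = 328, cx_5 = 240, cy_5 = 264, r_5 = 68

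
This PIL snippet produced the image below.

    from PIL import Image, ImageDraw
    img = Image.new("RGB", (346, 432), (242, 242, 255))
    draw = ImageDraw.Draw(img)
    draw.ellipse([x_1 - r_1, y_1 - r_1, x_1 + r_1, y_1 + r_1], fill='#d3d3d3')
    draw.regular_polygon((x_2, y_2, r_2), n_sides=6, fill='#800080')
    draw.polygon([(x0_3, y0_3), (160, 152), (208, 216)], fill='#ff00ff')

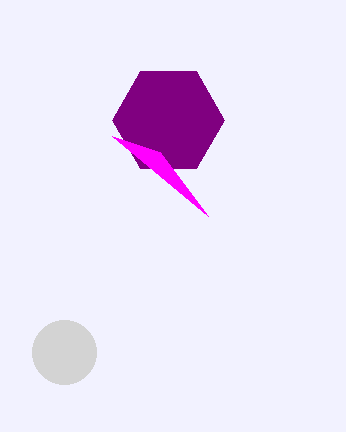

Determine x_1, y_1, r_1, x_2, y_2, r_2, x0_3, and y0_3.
x_1 = 64; y_1 = 352; r_1 = 32; x_2 = 168; y_2 = 120; r_2 = 56; x0_3 = 112; y0_3 = 136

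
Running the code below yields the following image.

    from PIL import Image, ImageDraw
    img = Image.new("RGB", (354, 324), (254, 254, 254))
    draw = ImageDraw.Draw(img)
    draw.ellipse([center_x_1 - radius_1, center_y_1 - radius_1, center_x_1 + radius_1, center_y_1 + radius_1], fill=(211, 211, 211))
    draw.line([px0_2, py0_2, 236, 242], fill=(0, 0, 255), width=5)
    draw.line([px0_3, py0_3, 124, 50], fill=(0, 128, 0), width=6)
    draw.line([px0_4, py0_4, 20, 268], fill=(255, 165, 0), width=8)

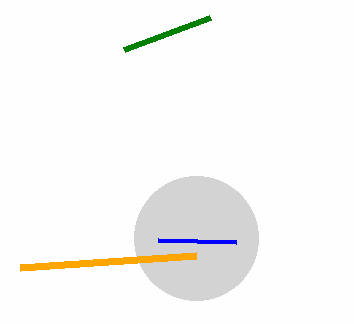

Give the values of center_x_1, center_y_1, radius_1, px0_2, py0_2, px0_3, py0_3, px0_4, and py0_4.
center_x_1 = 196, center_y_1 = 238, radius_1 = 62, px0_2 = 158, py0_2 = 240, px0_3 = 210, py0_3 = 18, px0_4 = 196, py0_4 = 256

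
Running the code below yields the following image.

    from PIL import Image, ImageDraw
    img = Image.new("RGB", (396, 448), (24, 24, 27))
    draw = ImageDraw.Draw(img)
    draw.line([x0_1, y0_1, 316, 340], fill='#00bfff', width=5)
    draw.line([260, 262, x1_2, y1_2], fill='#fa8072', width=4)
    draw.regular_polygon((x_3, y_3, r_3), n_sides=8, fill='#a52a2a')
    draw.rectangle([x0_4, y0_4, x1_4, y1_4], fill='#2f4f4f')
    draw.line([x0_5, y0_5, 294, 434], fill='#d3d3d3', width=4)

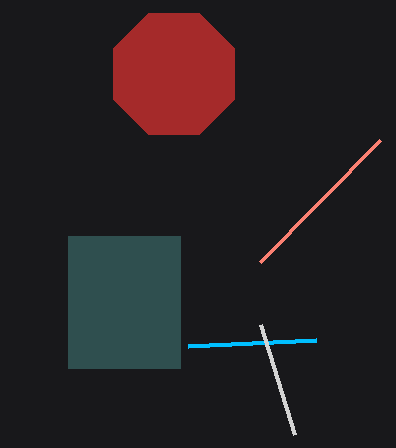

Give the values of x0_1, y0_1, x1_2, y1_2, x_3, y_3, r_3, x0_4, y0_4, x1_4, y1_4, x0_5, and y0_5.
x0_1 = 188
y0_1 = 346
x1_2 = 380
y1_2 = 140
x_3 = 174
y_3 = 74
r_3 = 66
x0_4 = 68
y0_4 = 236
x1_4 = 180
y1_4 = 368
x0_5 = 260
y0_5 = 324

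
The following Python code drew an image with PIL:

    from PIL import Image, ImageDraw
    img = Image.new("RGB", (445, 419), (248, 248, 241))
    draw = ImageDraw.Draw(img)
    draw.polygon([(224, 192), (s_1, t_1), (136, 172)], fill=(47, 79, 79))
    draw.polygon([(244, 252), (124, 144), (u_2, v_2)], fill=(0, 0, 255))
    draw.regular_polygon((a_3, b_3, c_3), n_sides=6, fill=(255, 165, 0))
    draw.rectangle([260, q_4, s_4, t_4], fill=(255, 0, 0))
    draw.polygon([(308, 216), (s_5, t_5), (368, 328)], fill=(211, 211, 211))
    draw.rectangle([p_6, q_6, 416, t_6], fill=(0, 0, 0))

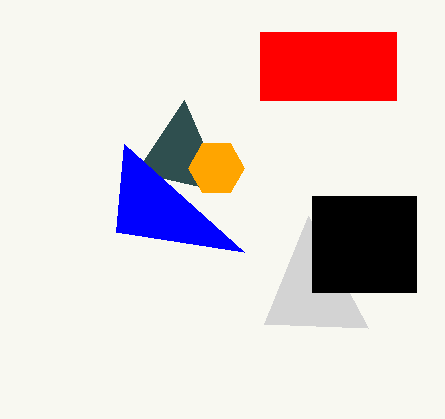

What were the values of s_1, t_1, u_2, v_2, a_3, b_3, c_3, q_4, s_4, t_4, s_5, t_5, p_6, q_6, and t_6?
s_1 = 184; t_1 = 100; u_2 = 116; v_2 = 232; a_3 = 216; b_3 = 168; c_3 = 28; q_4 = 32; s_4 = 396; t_4 = 100; s_5 = 264; t_5 = 324; p_6 = 312; q_6 = 196; t_6 = 292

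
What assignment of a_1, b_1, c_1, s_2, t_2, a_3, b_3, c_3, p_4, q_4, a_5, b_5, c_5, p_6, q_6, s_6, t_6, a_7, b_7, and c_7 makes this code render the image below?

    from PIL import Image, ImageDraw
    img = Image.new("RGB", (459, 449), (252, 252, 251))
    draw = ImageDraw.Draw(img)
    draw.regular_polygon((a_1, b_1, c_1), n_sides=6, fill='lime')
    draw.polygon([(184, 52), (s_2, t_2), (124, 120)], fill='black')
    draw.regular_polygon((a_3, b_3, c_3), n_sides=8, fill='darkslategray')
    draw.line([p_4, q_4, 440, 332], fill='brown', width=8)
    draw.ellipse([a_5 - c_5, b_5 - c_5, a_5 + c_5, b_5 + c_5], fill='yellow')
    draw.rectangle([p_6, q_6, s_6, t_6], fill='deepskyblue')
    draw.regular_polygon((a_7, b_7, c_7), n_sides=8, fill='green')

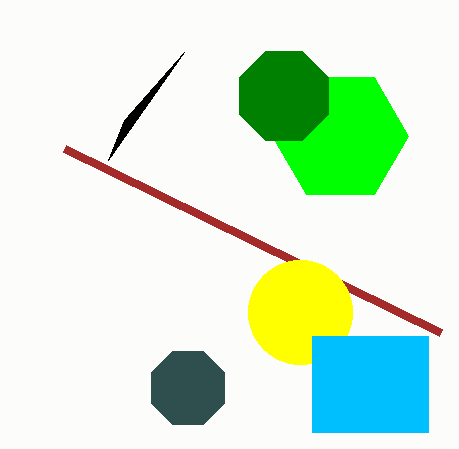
a_1 = 340, b_1 = 136, c_1 = 68, s_2 = 108, t_2 = 160, a_3 = 188, b_3 = 388, c_3 = 40, p_4 = 64, q_4 = 148, a_5 = 300, b_5 = 312, c_5 = 52, p_6 = 312, q_6 = 336, s_6 = 428, t_6 = 432, a_7 = 284, b_7 = 96, c_7 = 48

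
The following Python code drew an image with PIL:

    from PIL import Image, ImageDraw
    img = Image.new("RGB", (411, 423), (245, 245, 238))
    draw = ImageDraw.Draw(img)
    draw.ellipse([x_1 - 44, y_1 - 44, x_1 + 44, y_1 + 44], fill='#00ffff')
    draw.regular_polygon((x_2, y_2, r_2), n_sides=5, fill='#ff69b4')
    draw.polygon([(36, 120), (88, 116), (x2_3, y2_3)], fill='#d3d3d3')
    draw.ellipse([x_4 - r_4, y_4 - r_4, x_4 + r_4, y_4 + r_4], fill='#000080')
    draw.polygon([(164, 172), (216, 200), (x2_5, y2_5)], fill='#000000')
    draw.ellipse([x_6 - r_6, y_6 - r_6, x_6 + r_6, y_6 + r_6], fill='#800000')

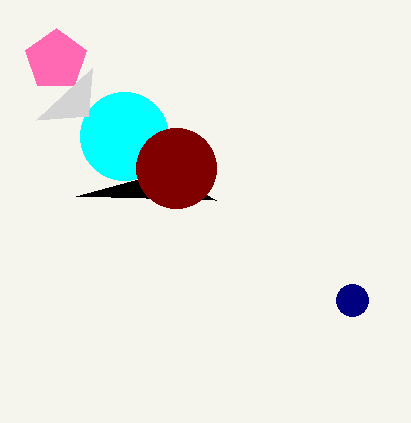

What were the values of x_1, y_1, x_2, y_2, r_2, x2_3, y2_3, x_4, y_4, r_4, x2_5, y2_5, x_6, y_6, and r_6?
x_1 = 124; y_1 = 136; x_2 = 56; y_2 = 60; r_2 = 32; x2_3 = 92; y2_3 = 68; x_4 = 352; y_4 = 300; r_4 = 16; x2_5 = 76; y2_5 = 196; x_6 = 176; y_6 = 168; r_6 = 40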